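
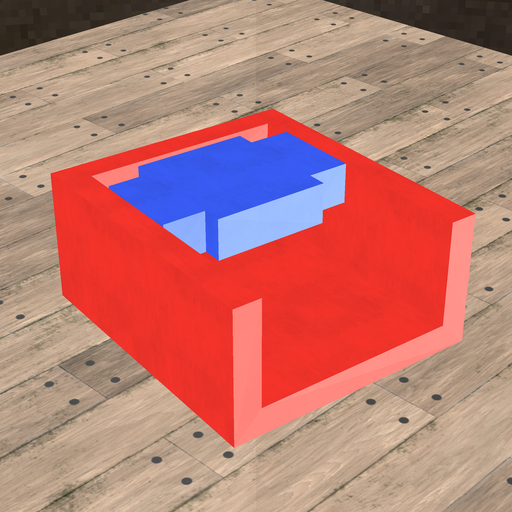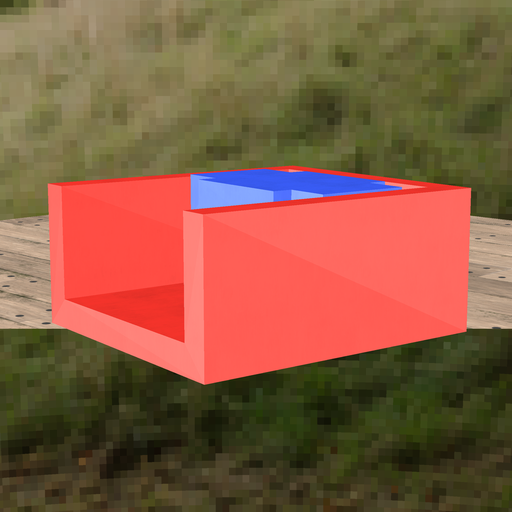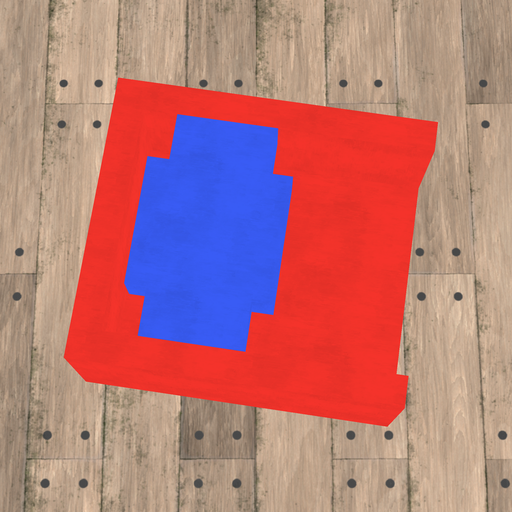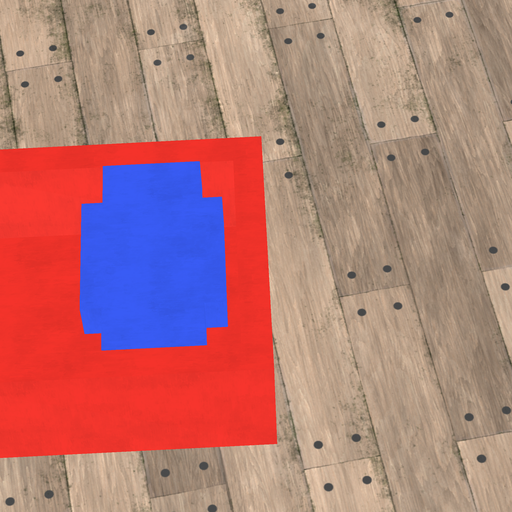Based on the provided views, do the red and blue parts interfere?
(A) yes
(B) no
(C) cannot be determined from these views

(B) no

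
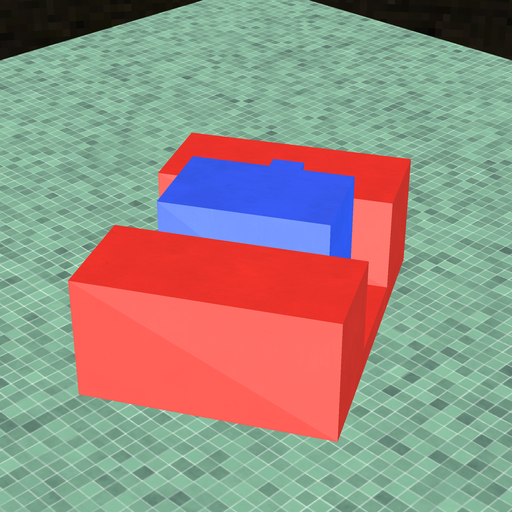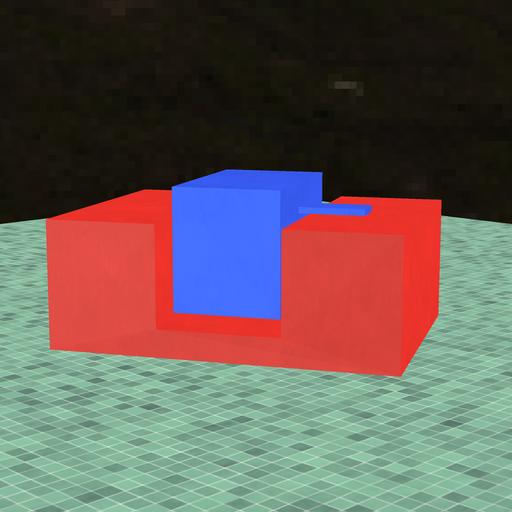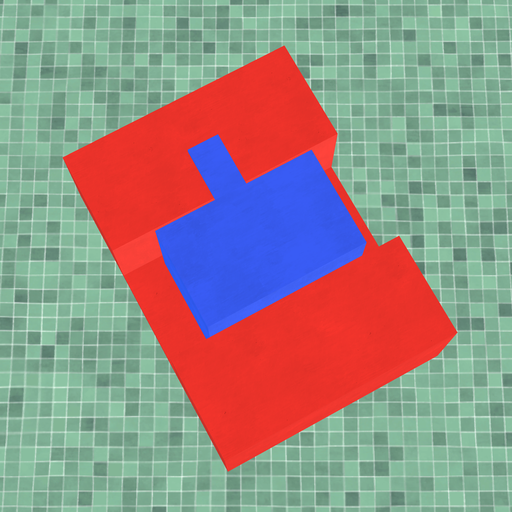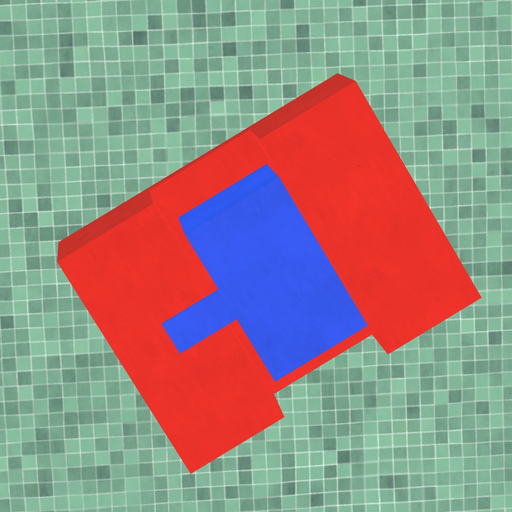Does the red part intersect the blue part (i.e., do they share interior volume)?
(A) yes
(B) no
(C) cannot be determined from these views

(B) no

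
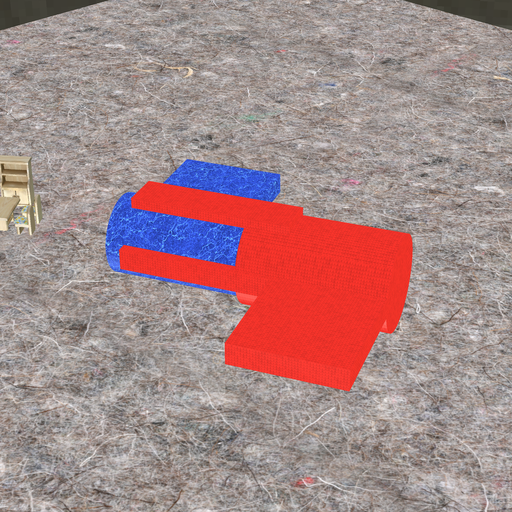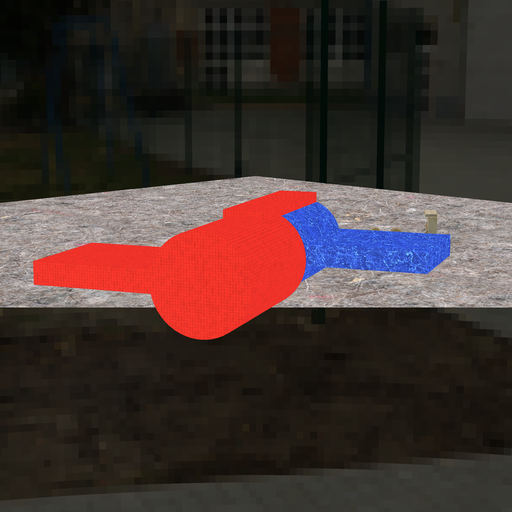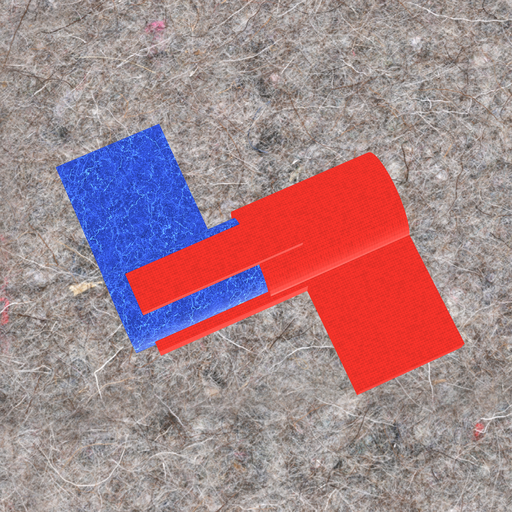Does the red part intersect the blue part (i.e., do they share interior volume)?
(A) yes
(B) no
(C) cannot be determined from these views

(A) yes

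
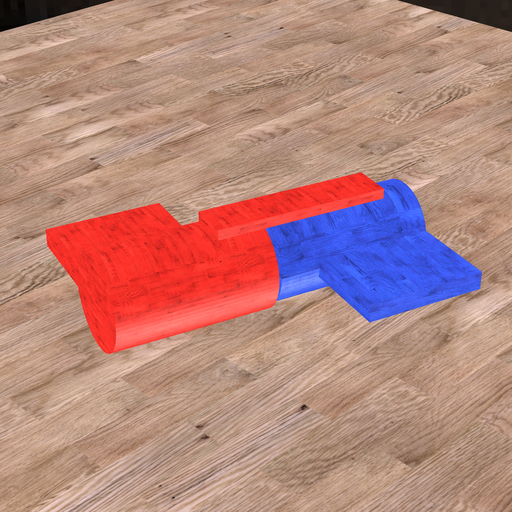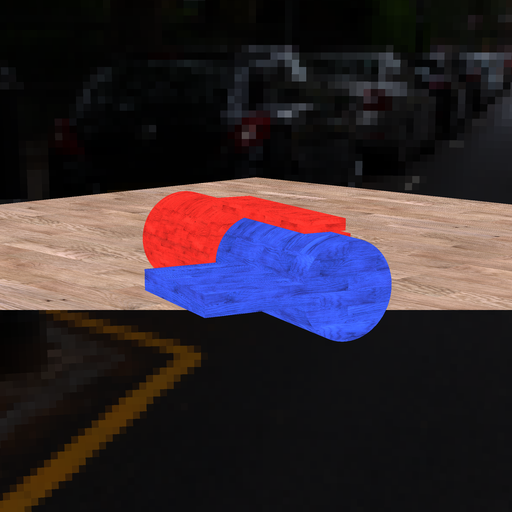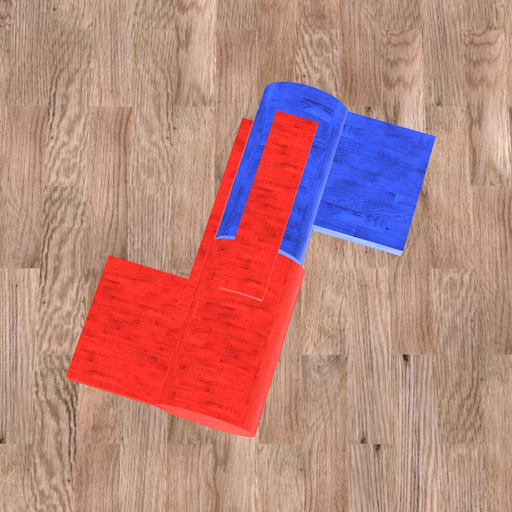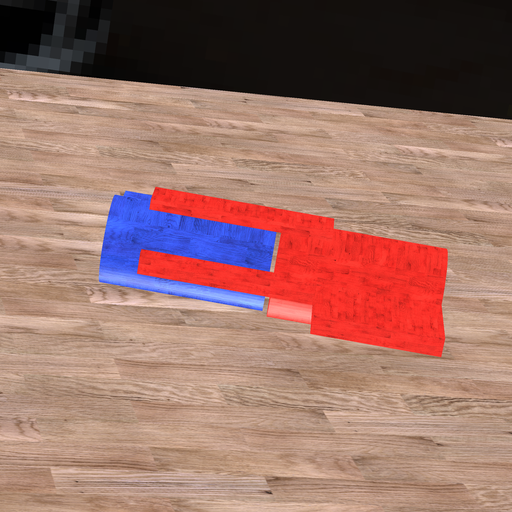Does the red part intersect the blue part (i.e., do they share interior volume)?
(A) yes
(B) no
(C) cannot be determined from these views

(B) no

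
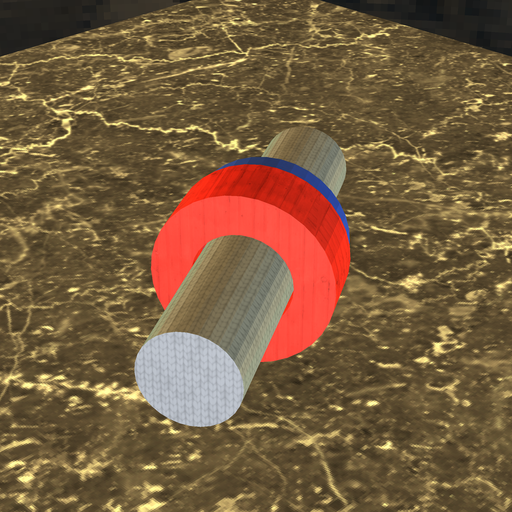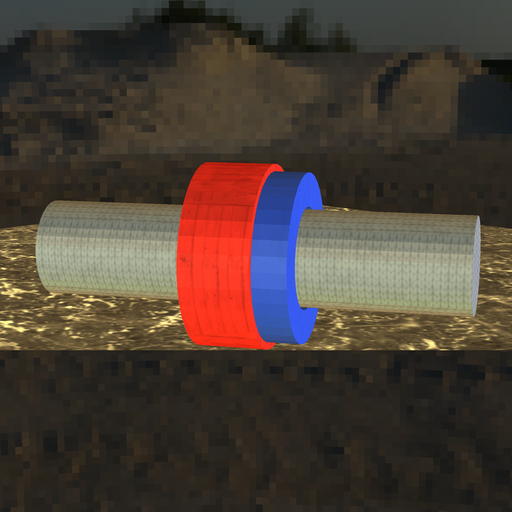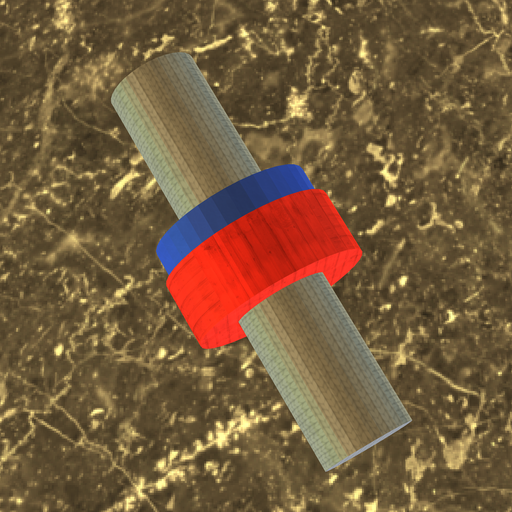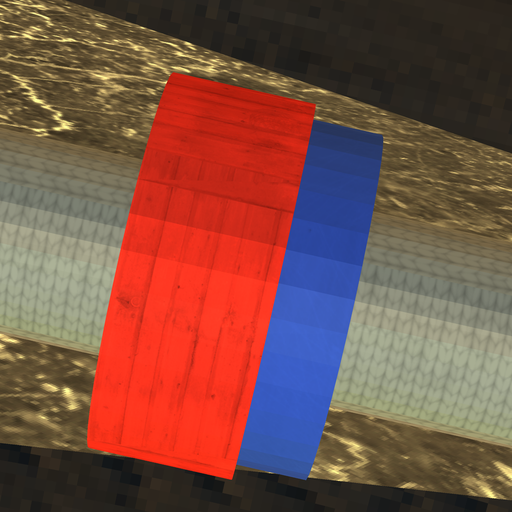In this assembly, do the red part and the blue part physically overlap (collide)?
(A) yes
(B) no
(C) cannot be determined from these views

(A) yes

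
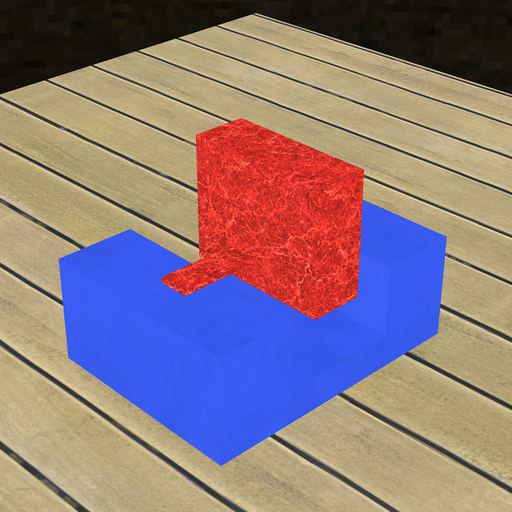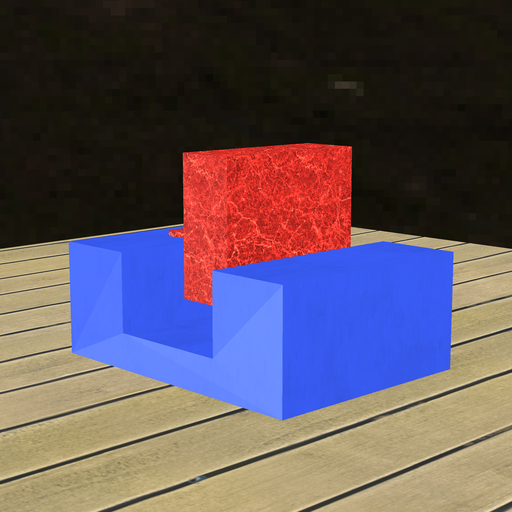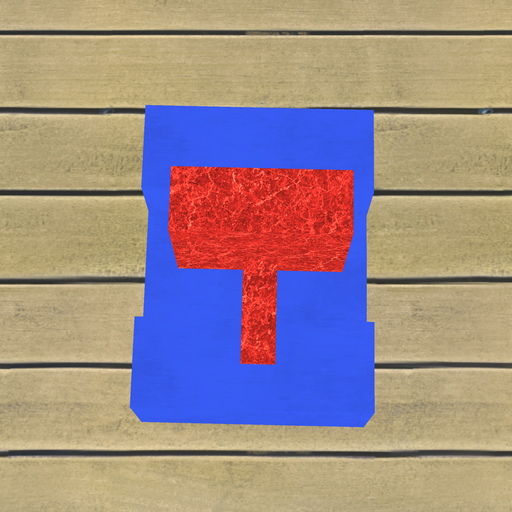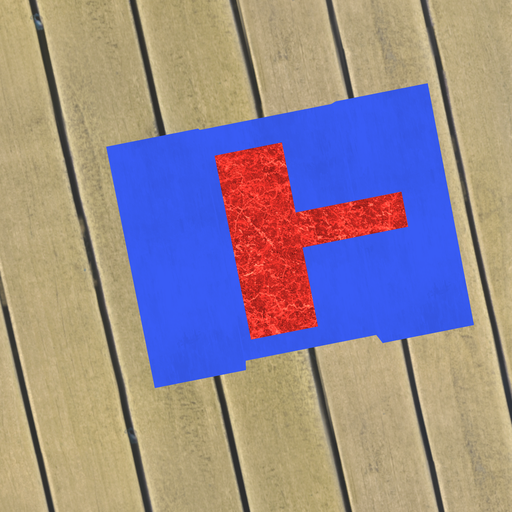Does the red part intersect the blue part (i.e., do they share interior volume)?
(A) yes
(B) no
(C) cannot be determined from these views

(B) no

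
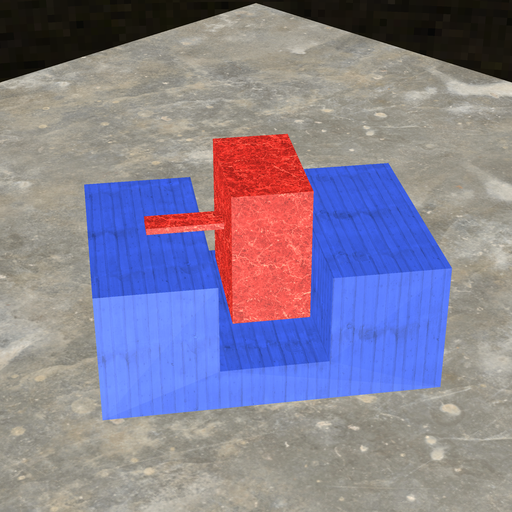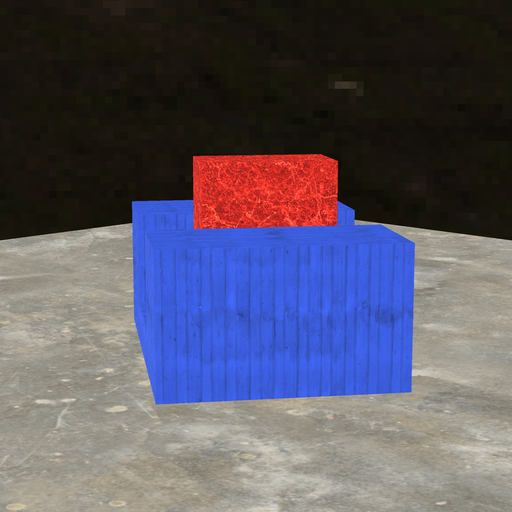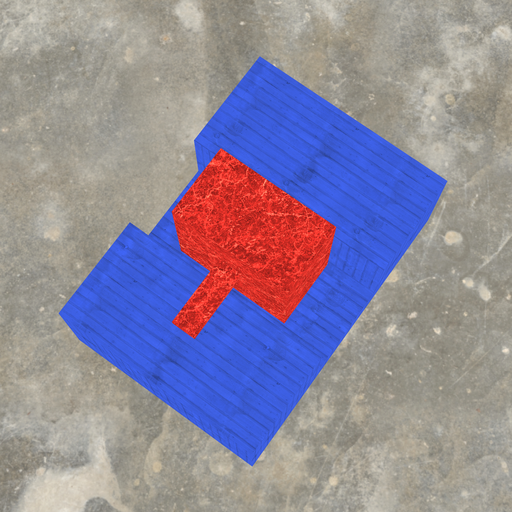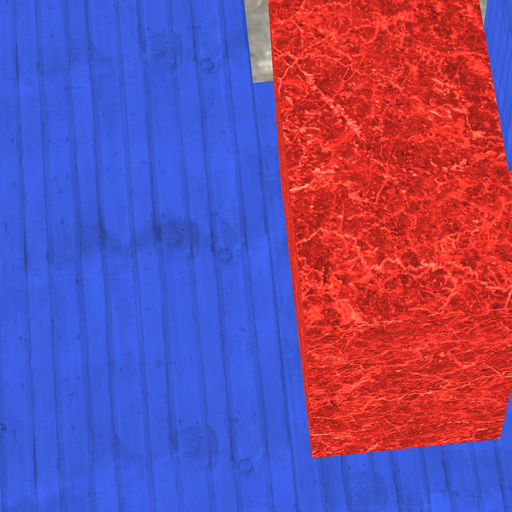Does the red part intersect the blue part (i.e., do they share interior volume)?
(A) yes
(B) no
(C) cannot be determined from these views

(B) no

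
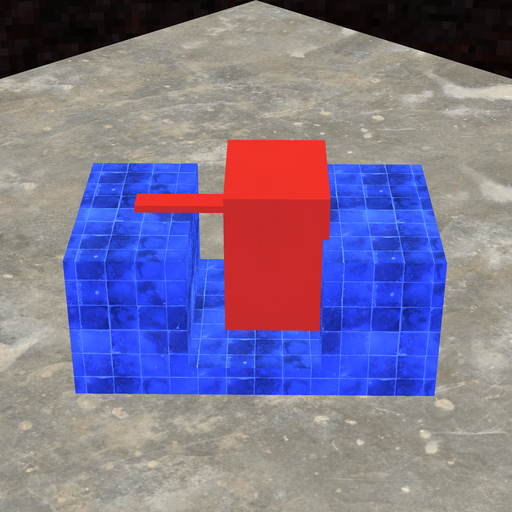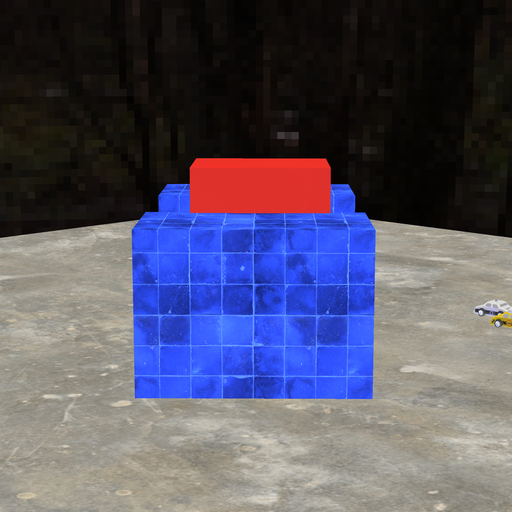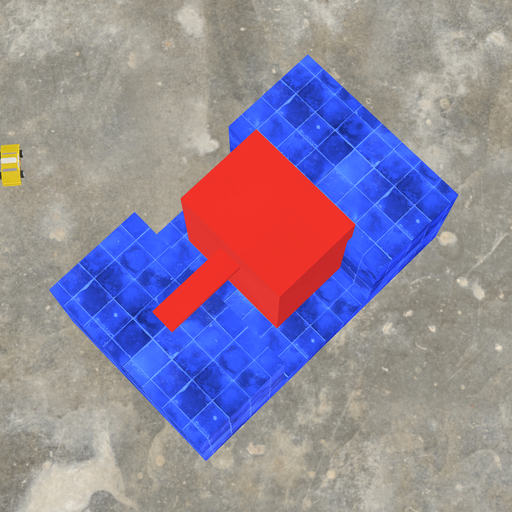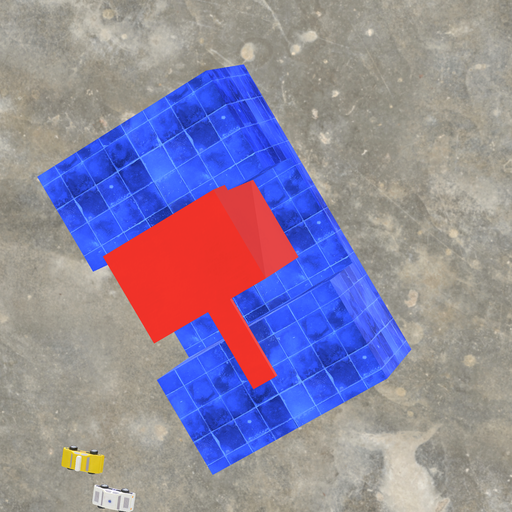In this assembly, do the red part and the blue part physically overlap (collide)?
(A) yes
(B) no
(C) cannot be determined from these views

(A) yes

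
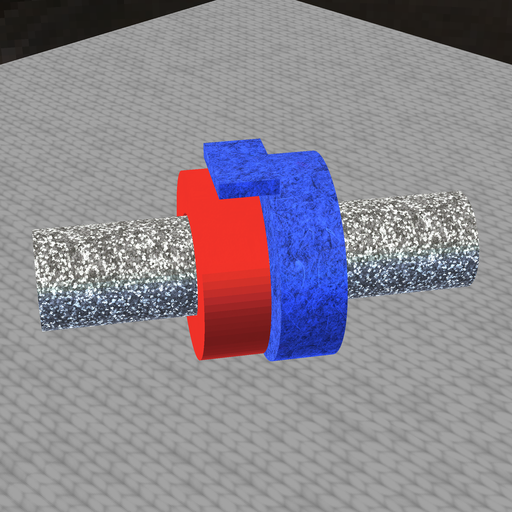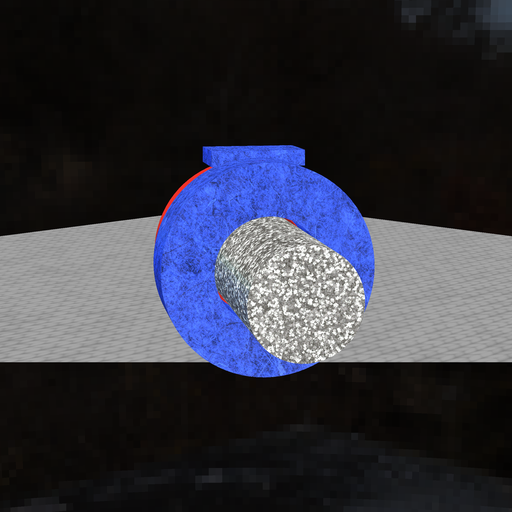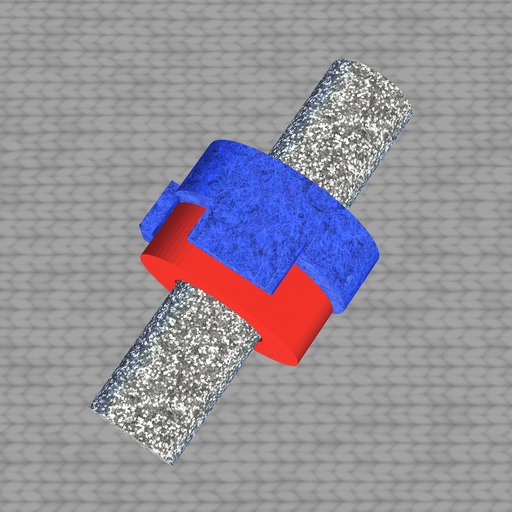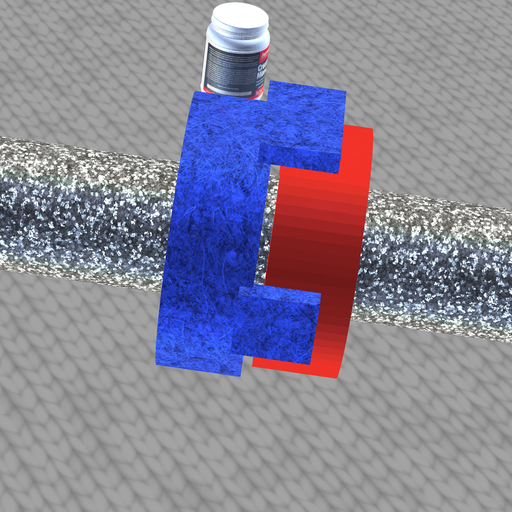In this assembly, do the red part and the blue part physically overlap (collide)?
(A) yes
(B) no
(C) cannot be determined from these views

(B) no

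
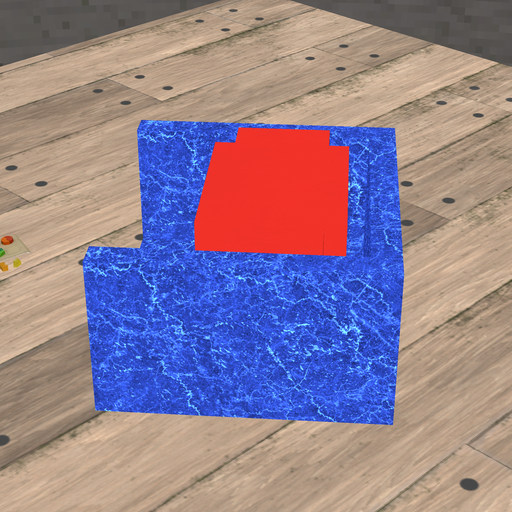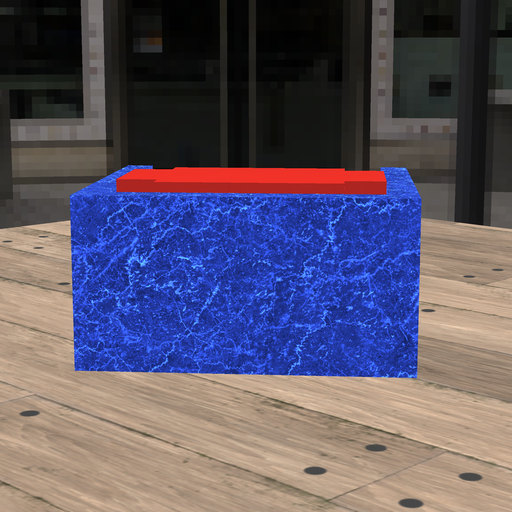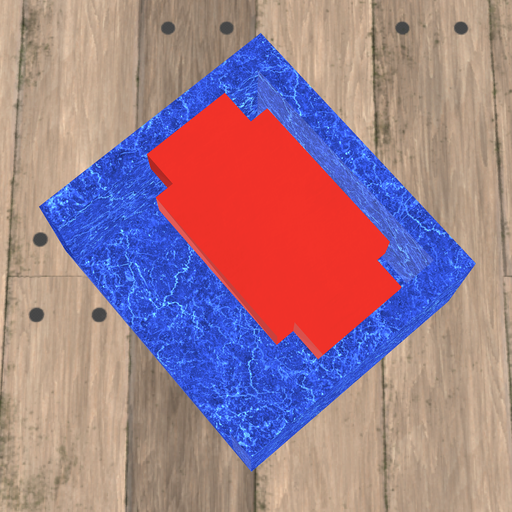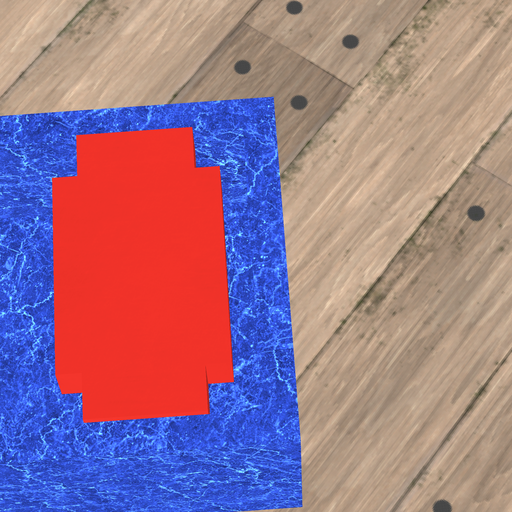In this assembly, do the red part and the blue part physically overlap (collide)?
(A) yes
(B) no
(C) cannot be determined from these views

(B) no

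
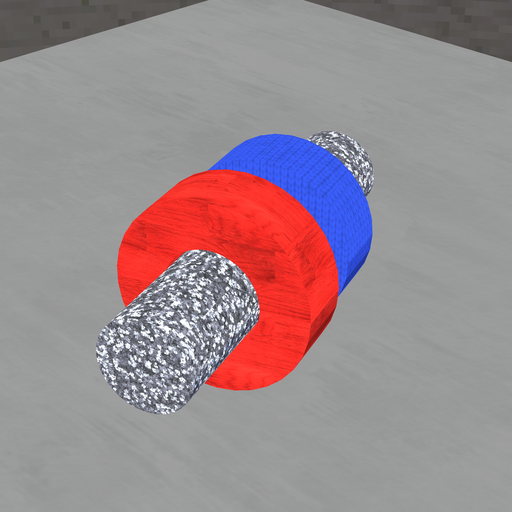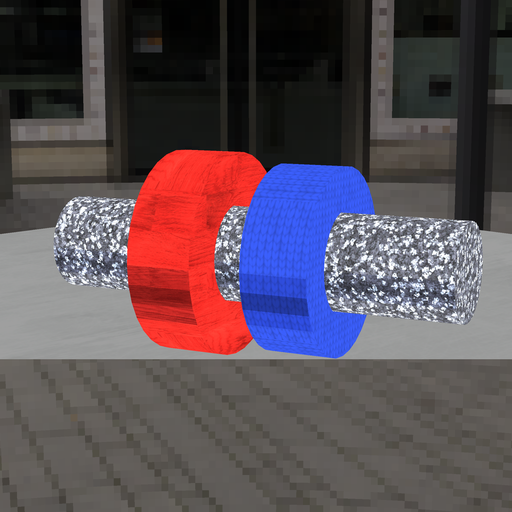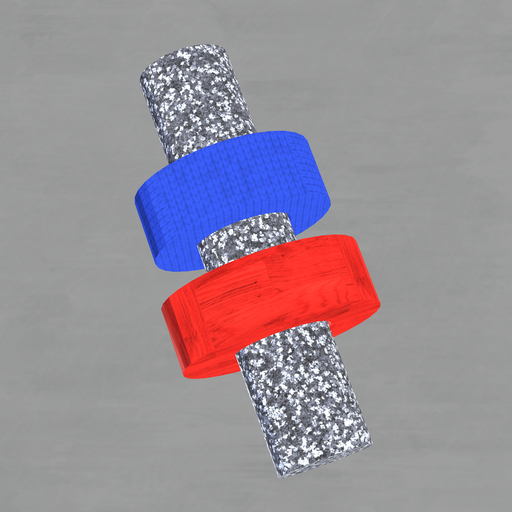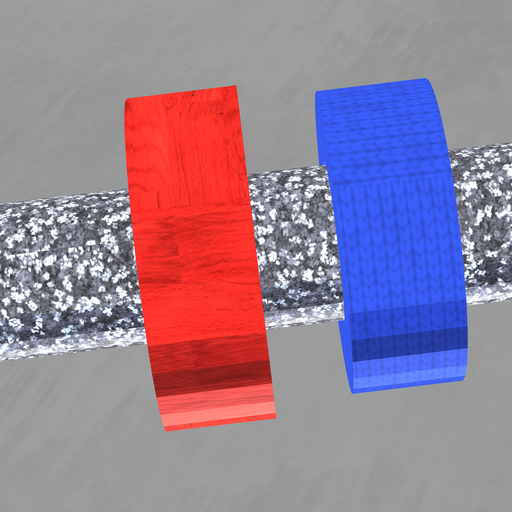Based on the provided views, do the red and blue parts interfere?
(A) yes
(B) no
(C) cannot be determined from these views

(B) no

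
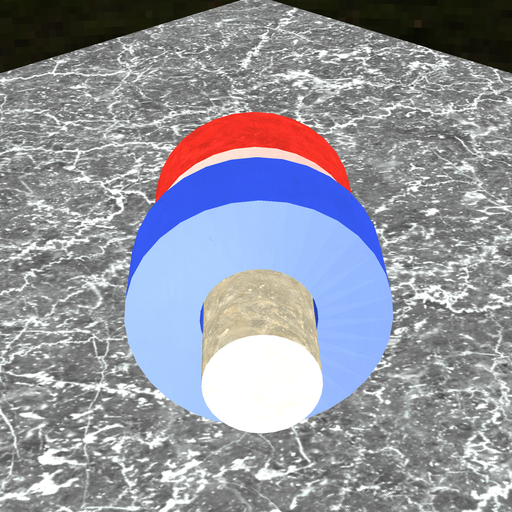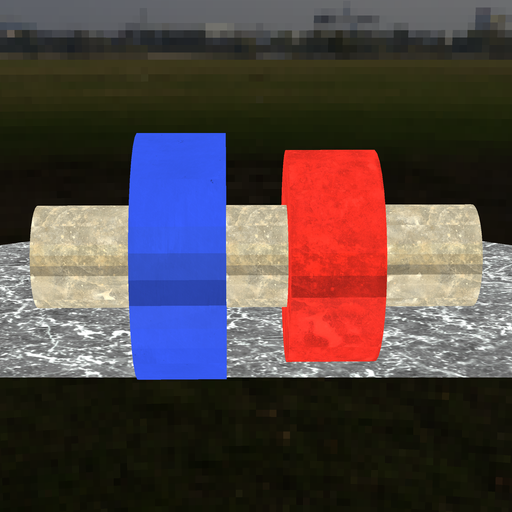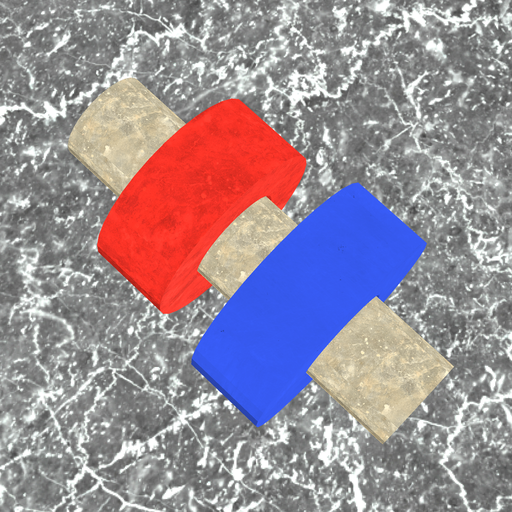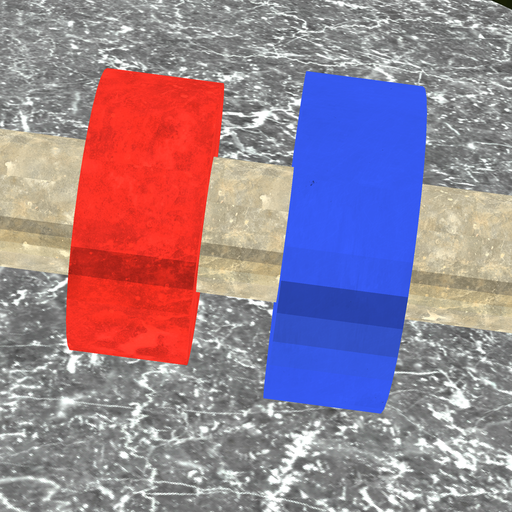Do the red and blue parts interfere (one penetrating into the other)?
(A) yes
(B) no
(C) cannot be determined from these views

(B) no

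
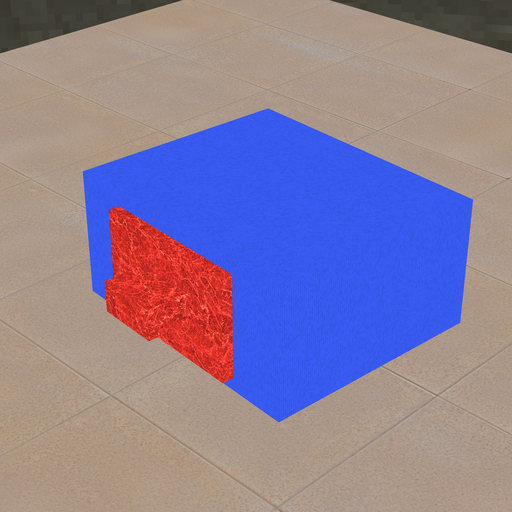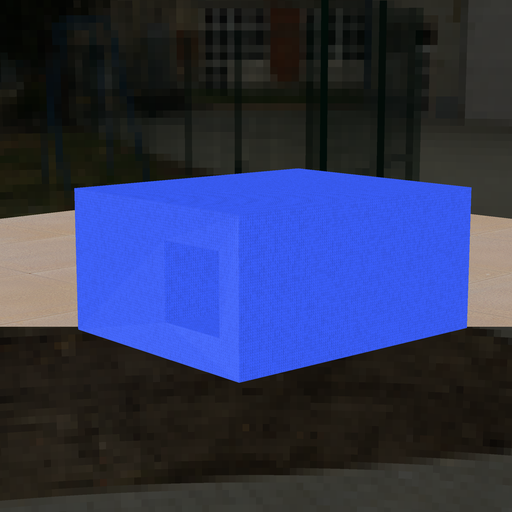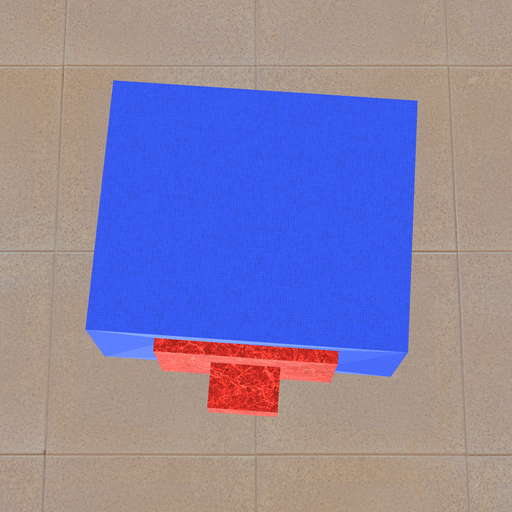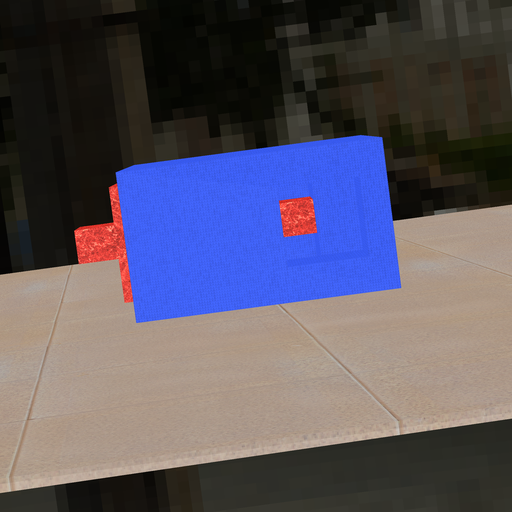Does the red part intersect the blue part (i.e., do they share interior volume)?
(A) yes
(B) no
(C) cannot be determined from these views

(A) yes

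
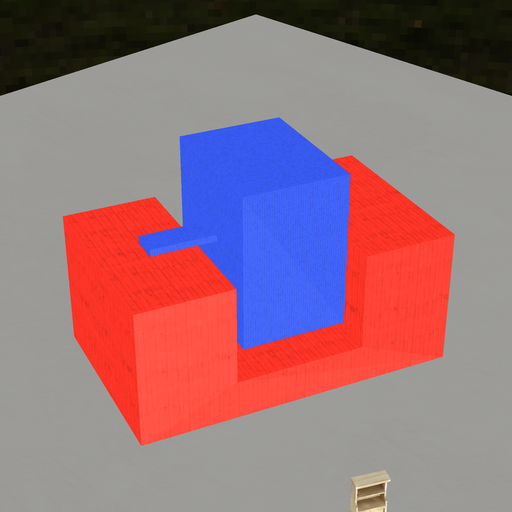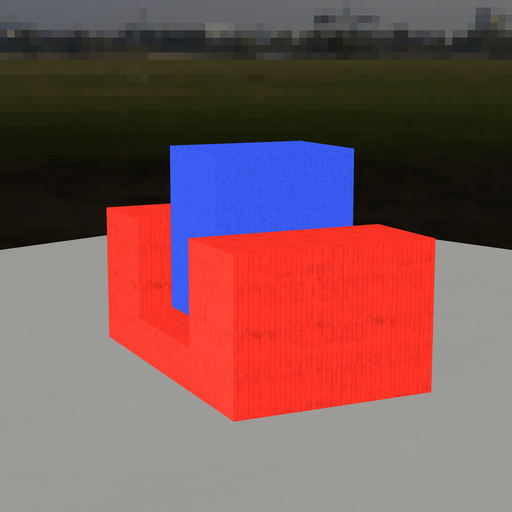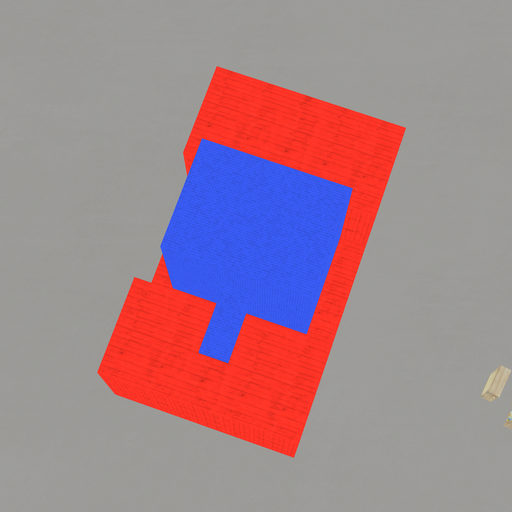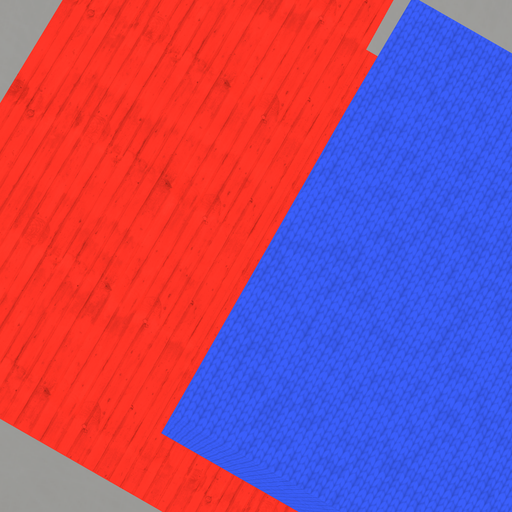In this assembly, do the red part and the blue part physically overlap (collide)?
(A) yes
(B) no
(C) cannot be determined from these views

(B) no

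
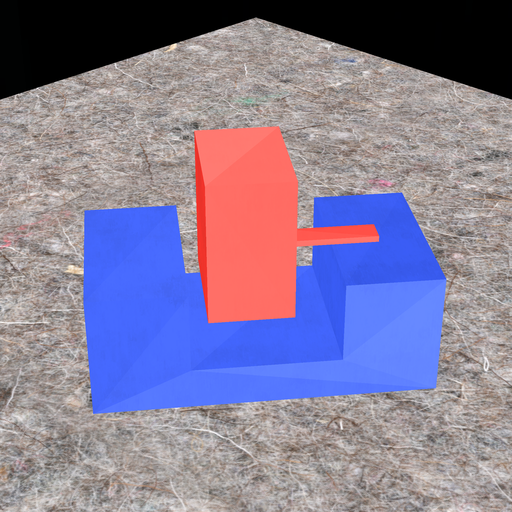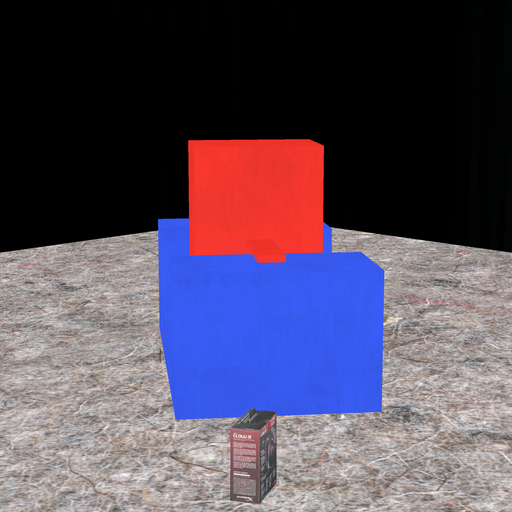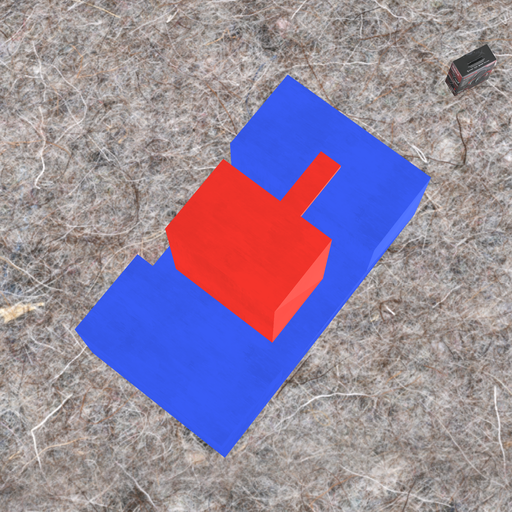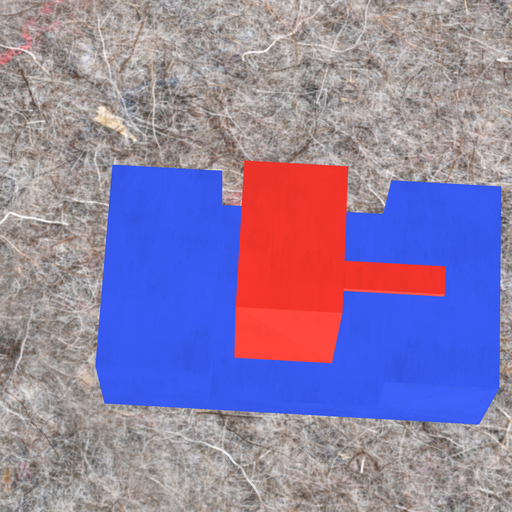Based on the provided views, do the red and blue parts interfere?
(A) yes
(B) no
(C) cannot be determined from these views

(B) no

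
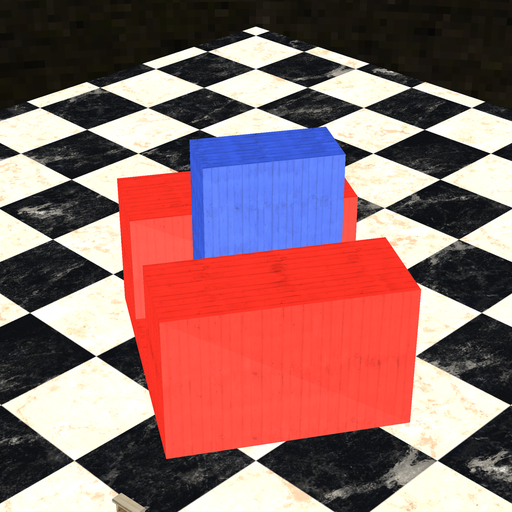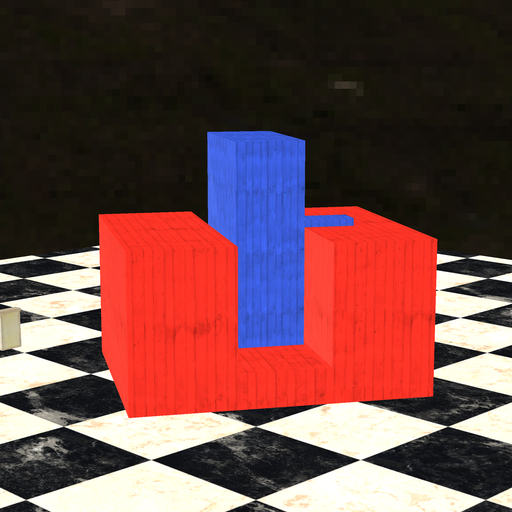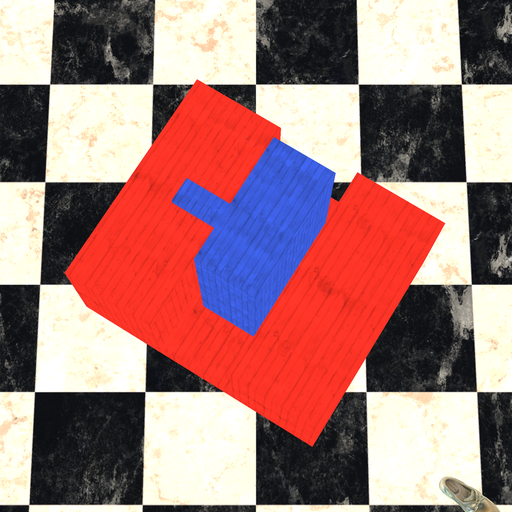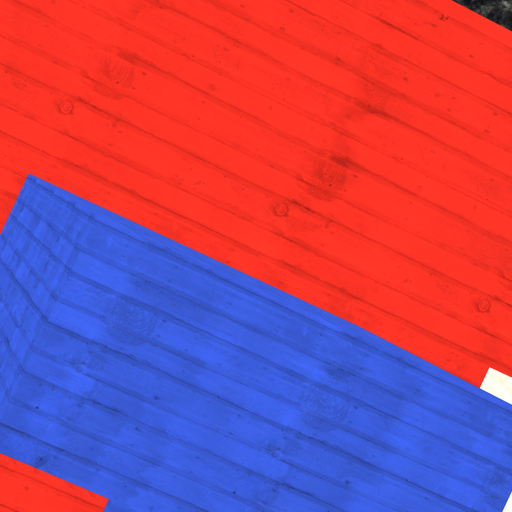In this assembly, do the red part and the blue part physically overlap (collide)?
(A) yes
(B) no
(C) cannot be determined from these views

(B) no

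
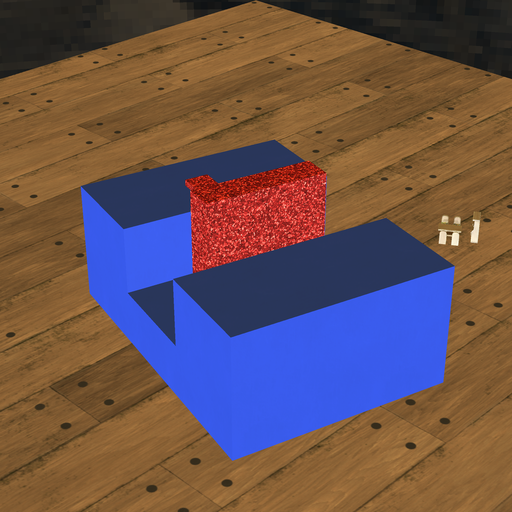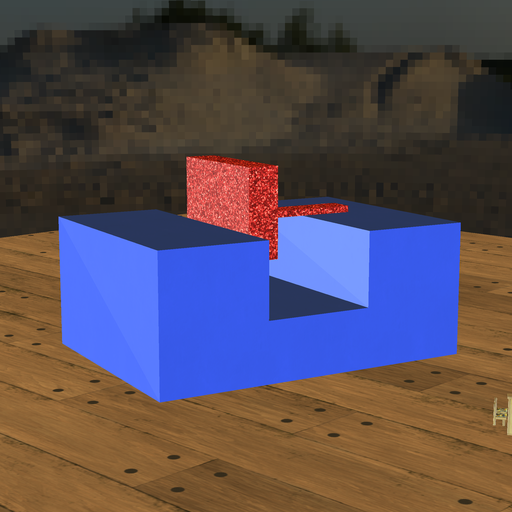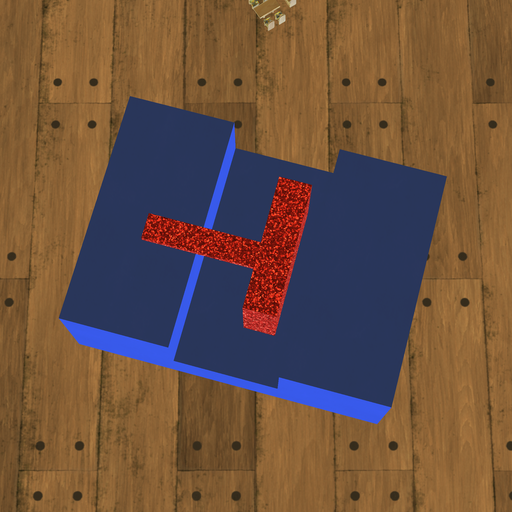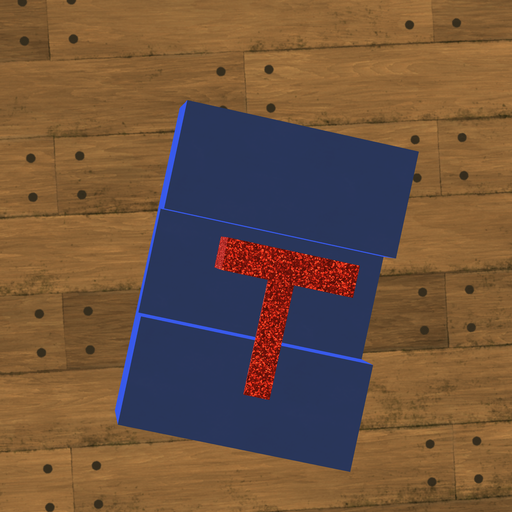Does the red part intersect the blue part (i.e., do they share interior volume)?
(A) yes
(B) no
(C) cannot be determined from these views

(B) no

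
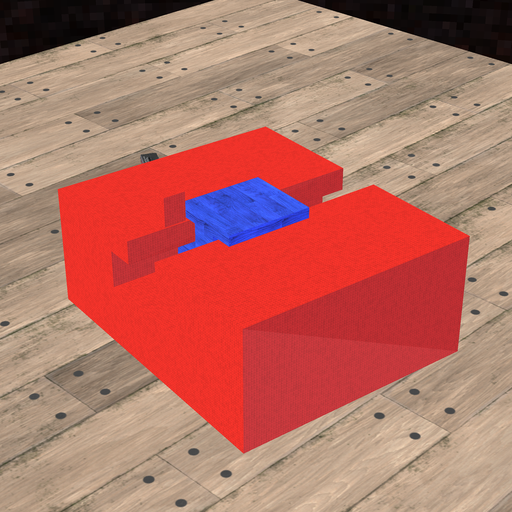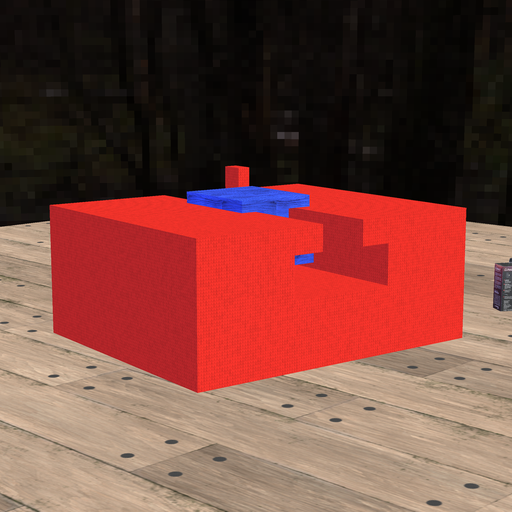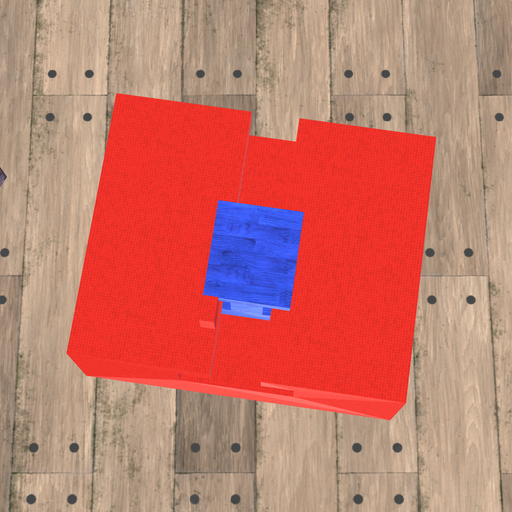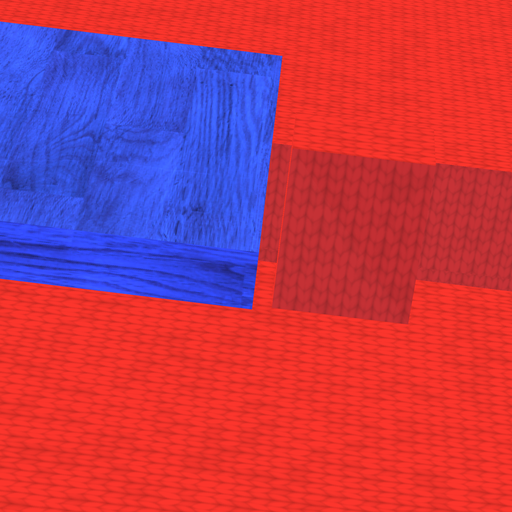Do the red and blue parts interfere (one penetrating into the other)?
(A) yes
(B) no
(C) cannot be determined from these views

(B) no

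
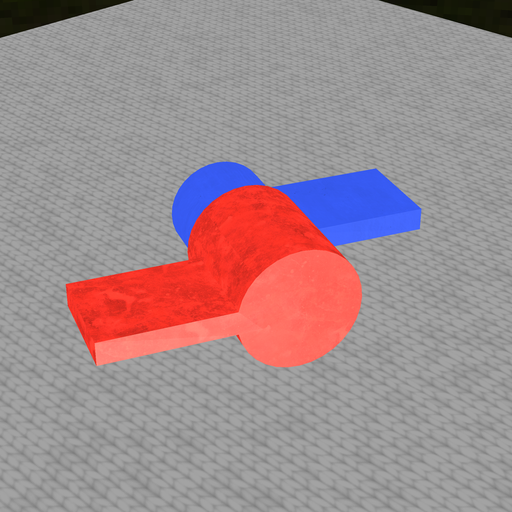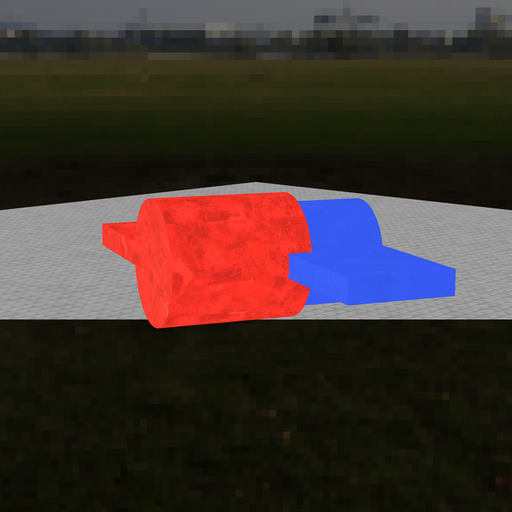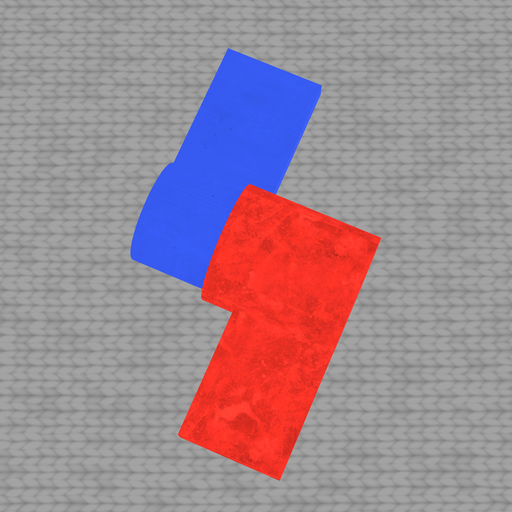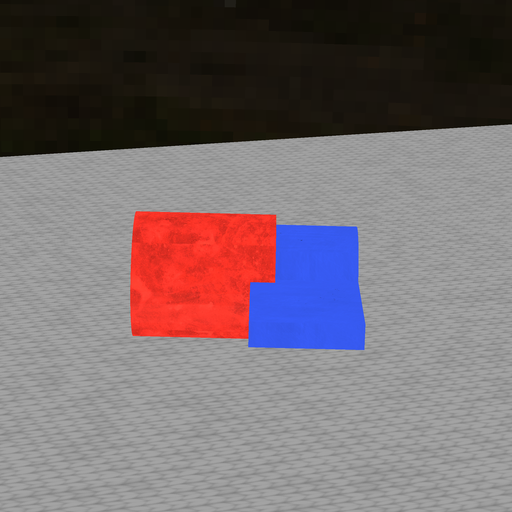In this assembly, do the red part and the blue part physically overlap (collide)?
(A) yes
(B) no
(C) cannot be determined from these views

(A) yes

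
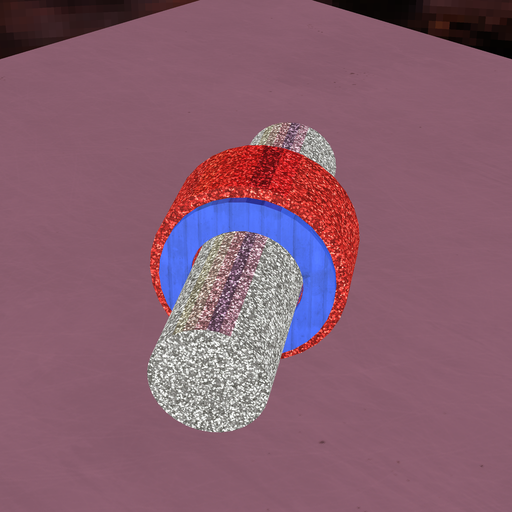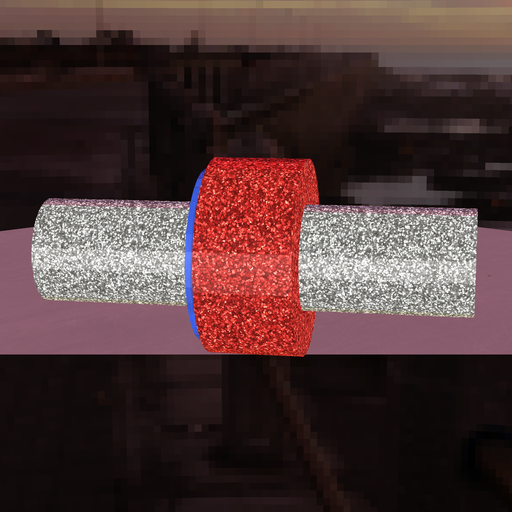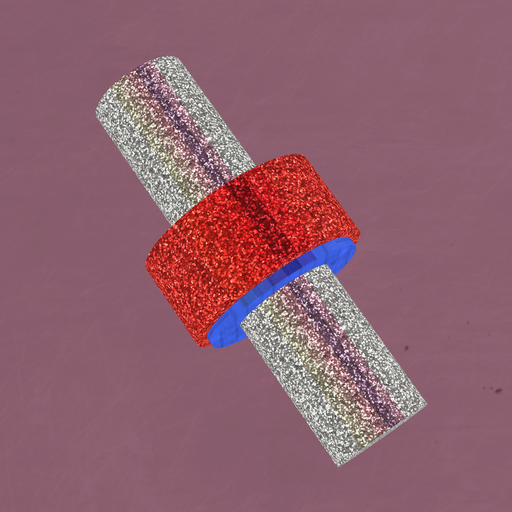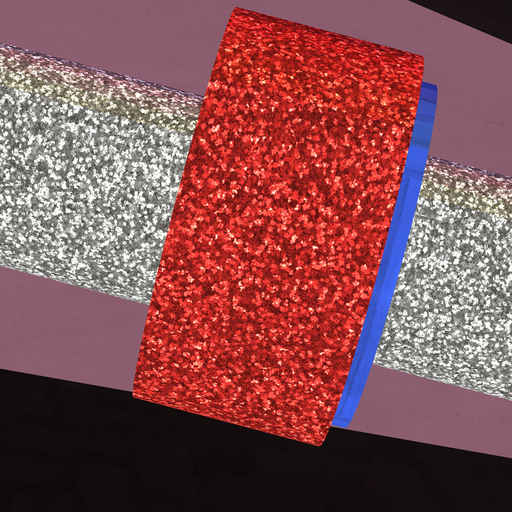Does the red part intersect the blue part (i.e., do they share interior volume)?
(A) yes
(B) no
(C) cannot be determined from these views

(A) yes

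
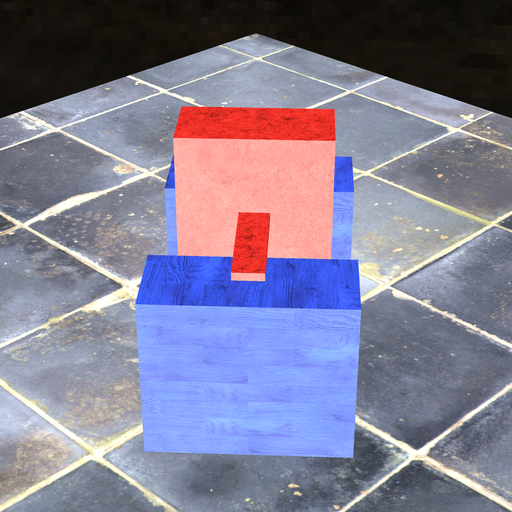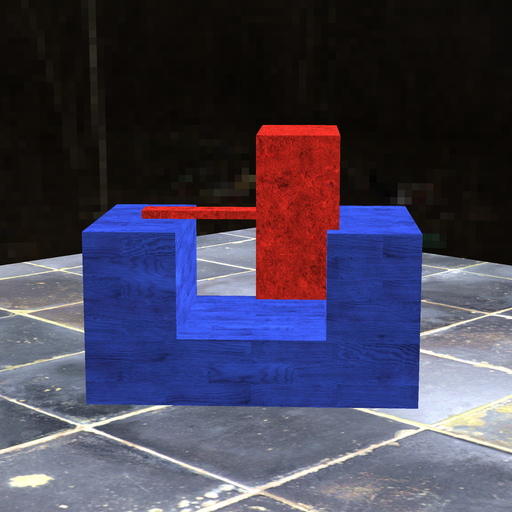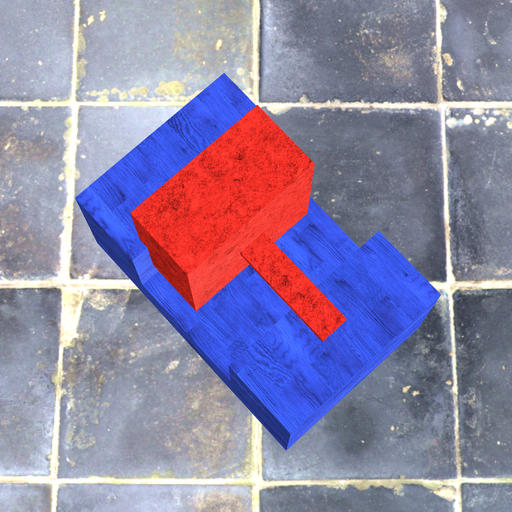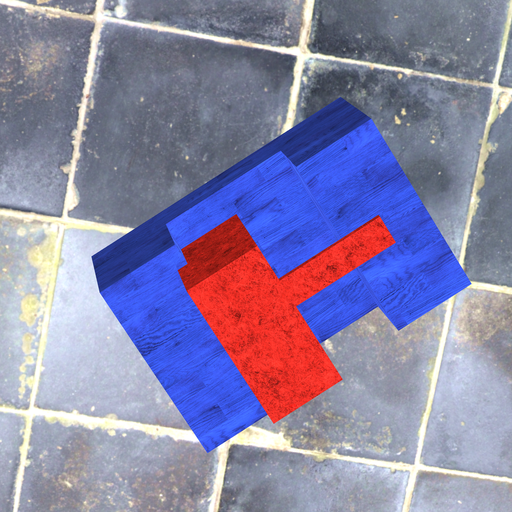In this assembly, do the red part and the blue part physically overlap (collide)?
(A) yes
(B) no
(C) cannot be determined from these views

(A) yes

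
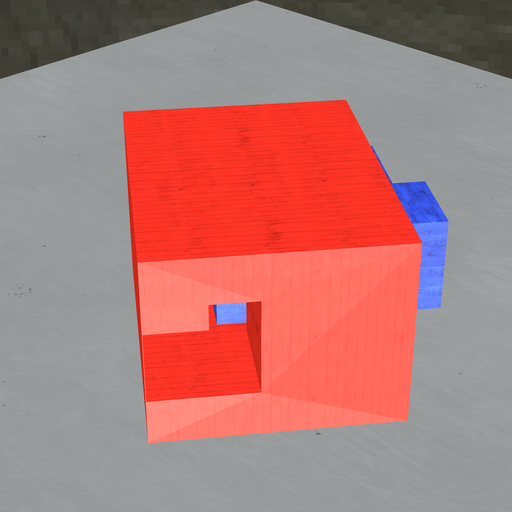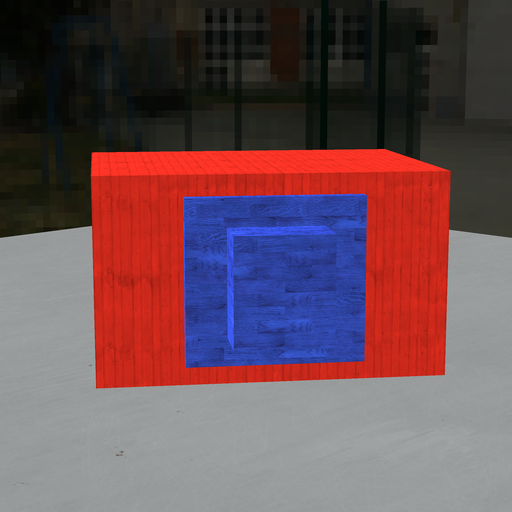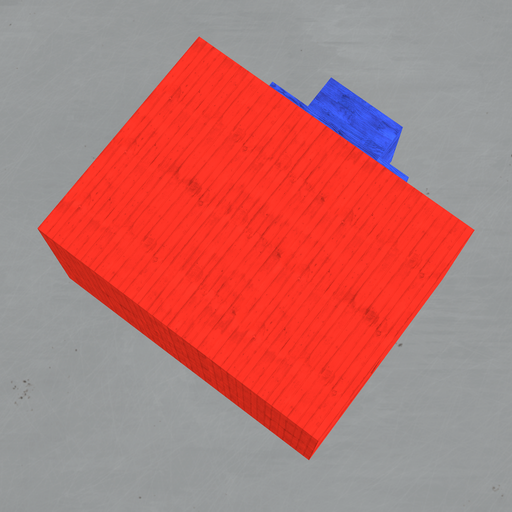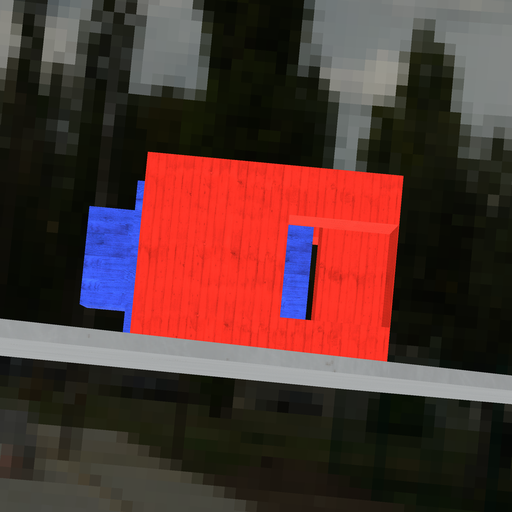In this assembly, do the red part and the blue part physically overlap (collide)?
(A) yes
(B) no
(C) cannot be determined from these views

(B) no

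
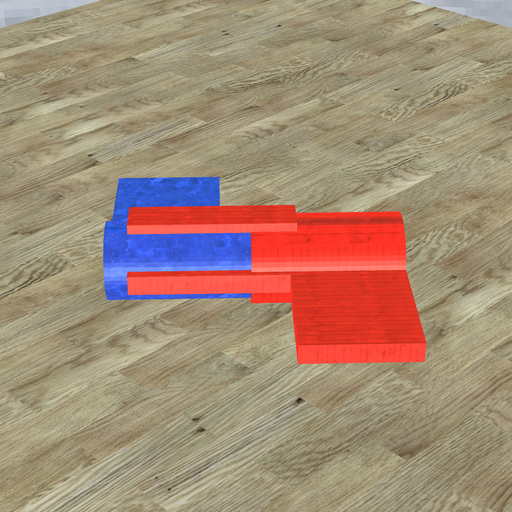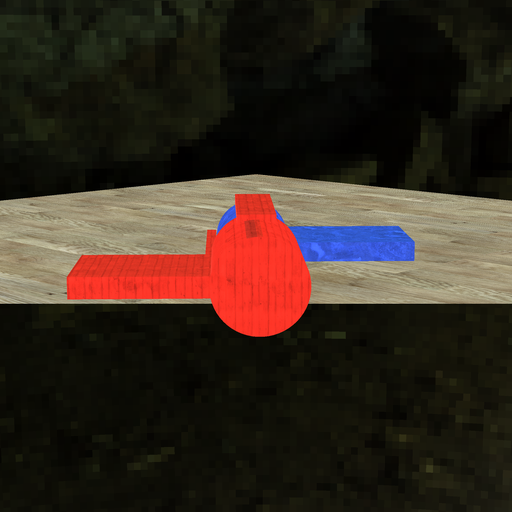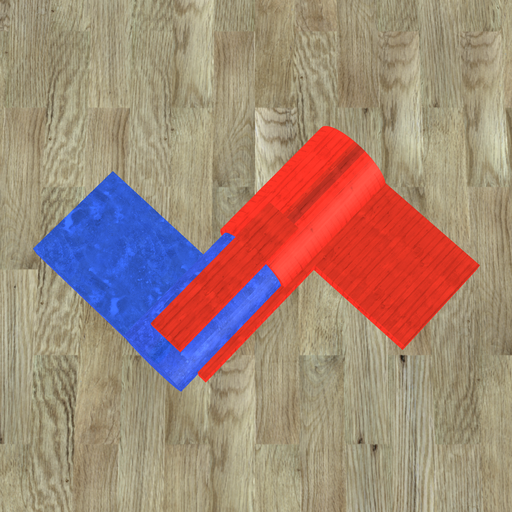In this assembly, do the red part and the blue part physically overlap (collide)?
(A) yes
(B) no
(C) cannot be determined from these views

(A) yes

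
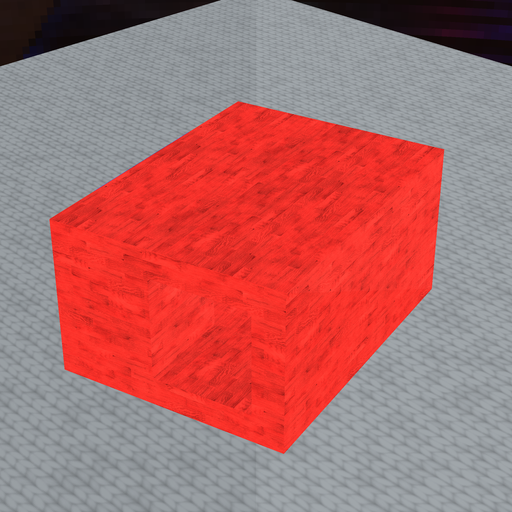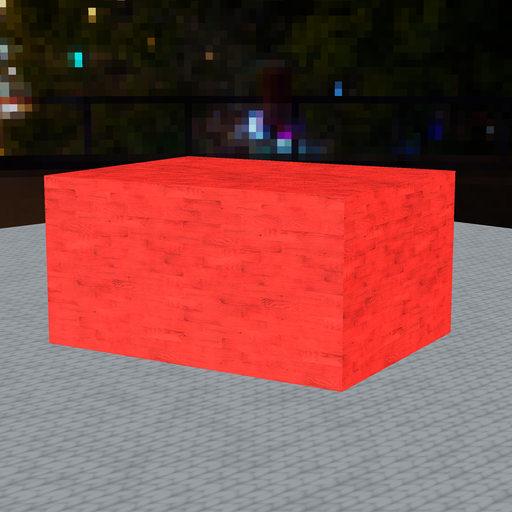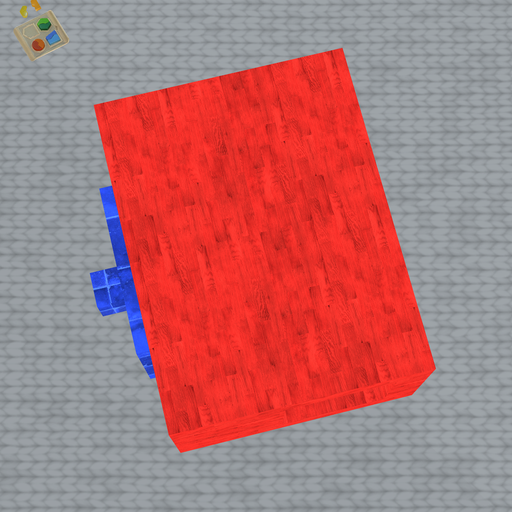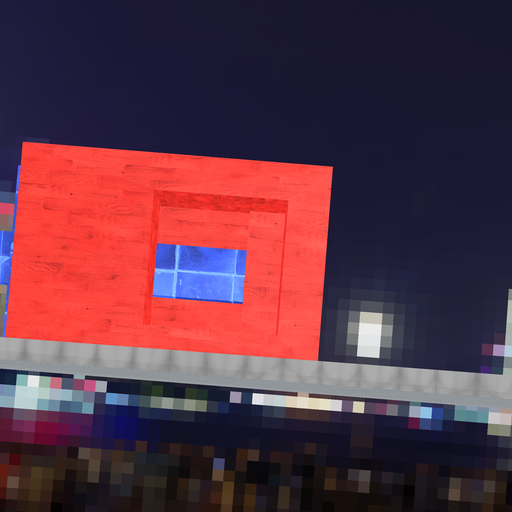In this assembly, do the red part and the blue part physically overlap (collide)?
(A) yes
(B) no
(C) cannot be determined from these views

(A) yes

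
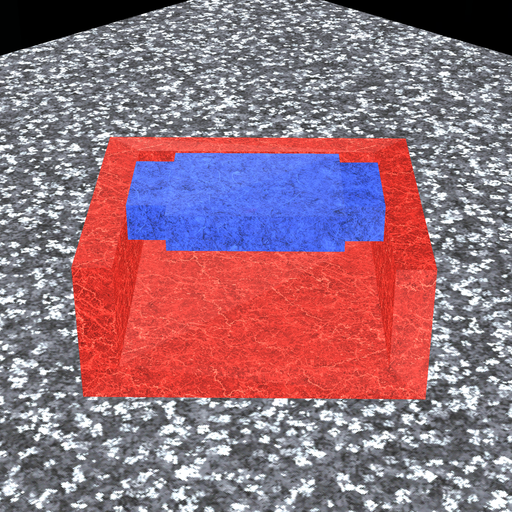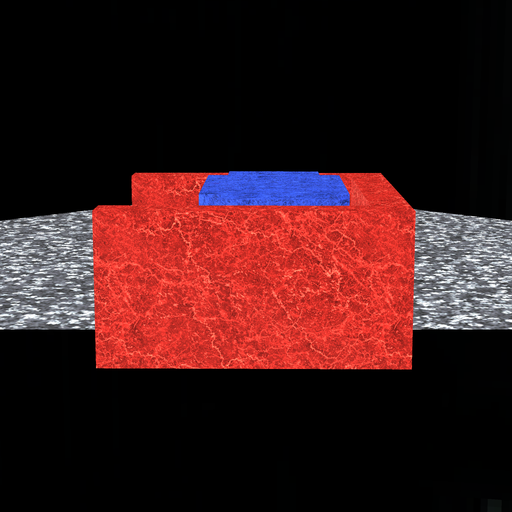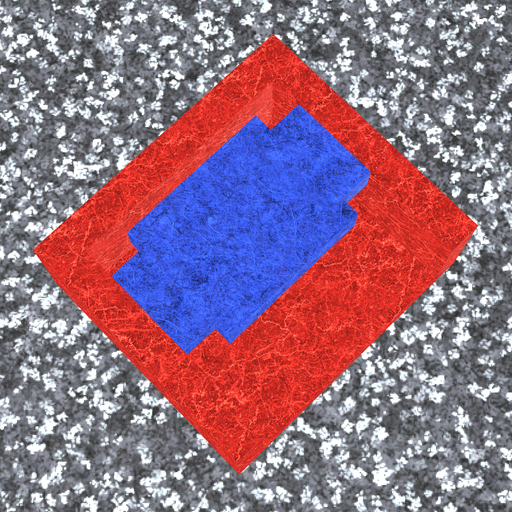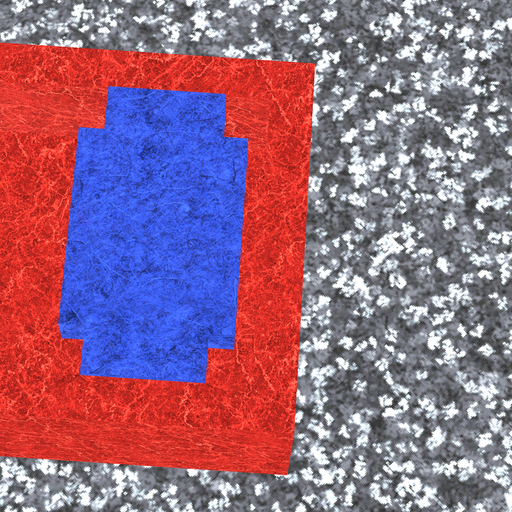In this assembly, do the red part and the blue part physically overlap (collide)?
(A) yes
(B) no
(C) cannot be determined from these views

(B) no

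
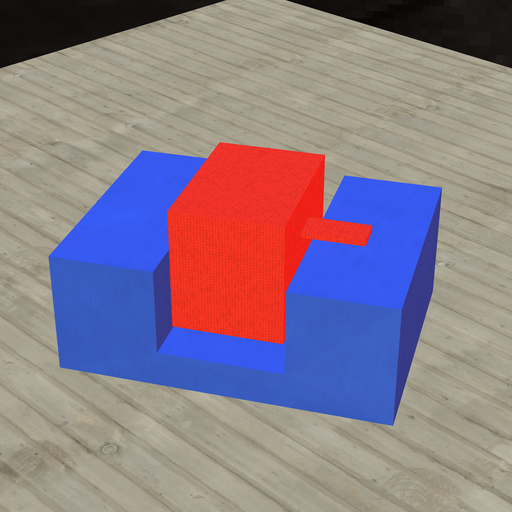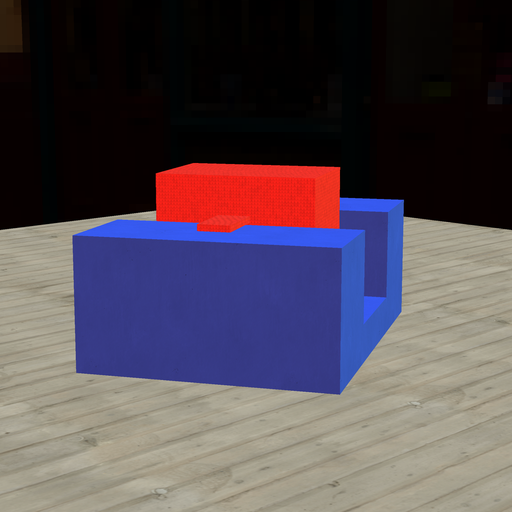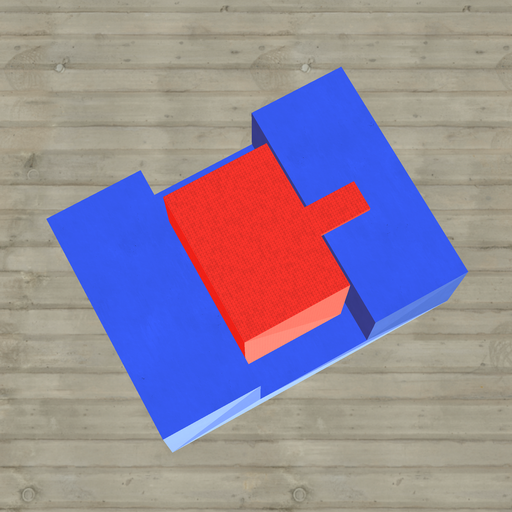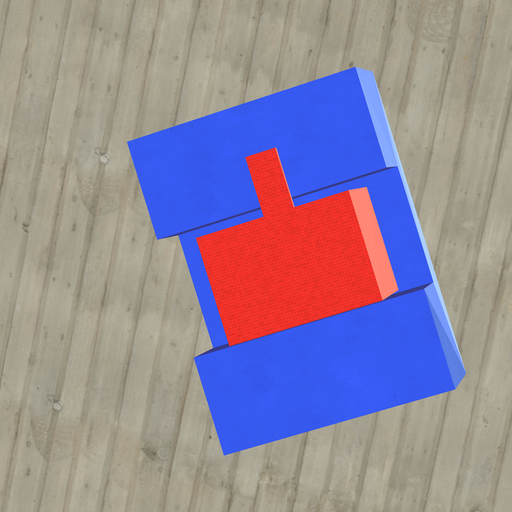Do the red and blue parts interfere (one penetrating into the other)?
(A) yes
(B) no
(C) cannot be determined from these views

(B) no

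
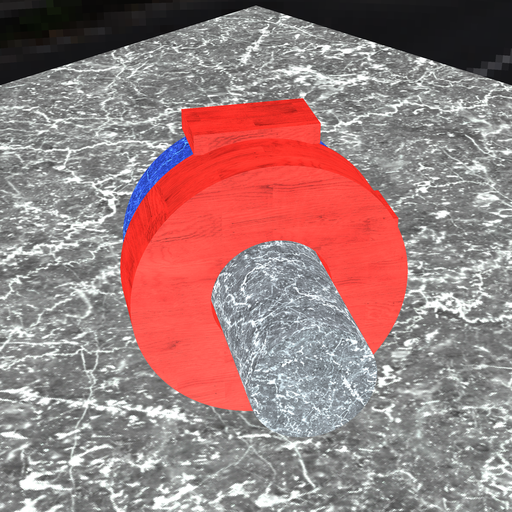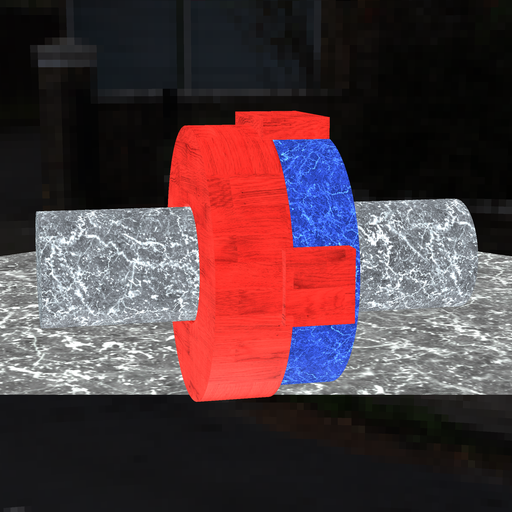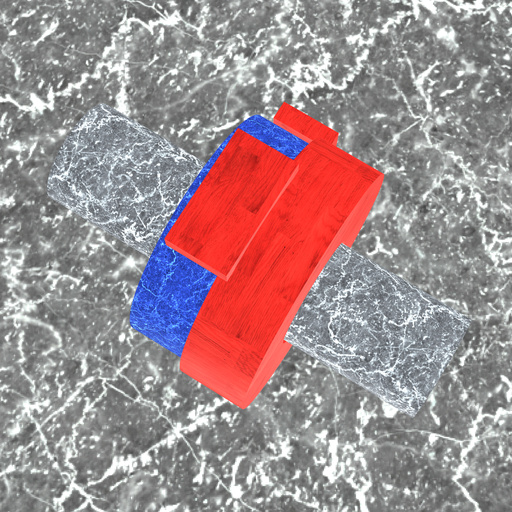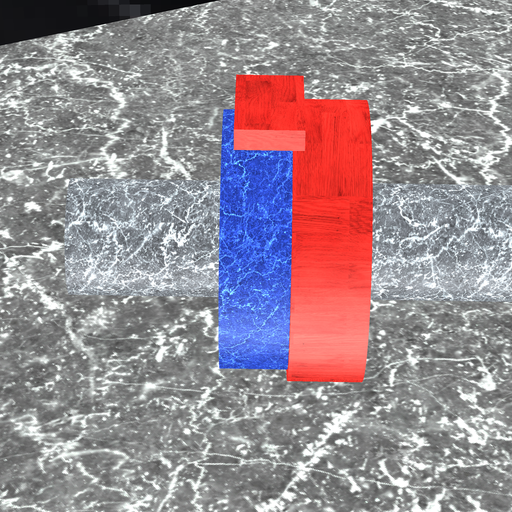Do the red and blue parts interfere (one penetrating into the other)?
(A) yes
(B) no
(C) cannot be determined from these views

(A) yes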